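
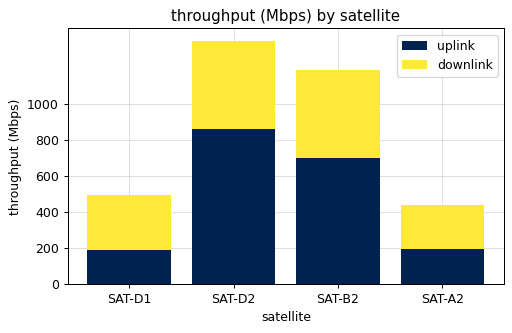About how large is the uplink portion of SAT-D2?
≈ 800

uplink top ≈ 800, bottom ≈ 0; segment ≈ 800.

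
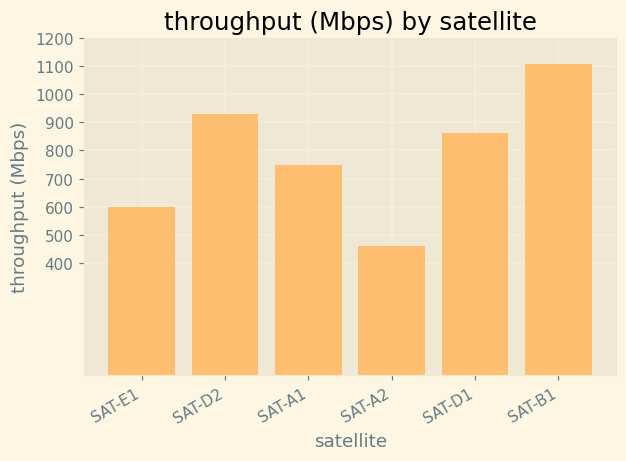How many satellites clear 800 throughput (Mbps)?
Above 800: SAT-D2, SAT-D1, SAT-B1.

3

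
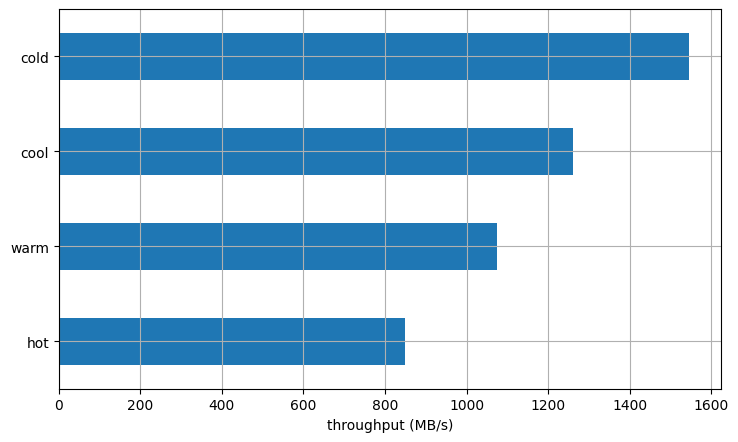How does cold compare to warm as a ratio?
cold ≈ 1600, warm ≈ 1000; 1600/1000 ≈ 1.6.

≈ 1.6×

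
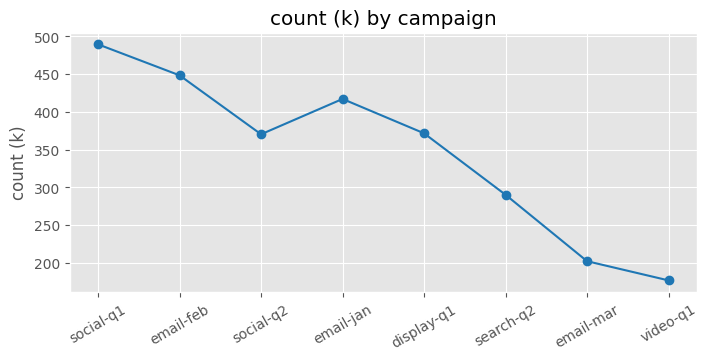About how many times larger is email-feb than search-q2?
email-feb ≈ 450, search-q2 ≈ 300; 450/300 ≈ 1.5.

≈ 1.5×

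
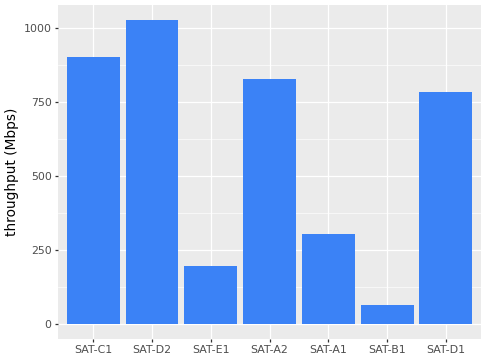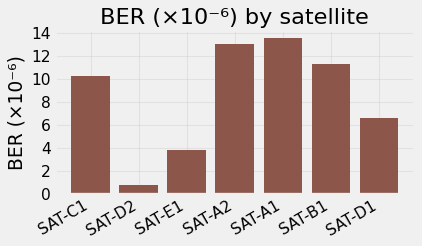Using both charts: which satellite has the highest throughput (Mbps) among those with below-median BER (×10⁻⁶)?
SAT-D2

Chart 2 median BER (×10⁻⁶) ≈ 10; below-median satellites: SAT-D2, SAT-E1, SAT-D1. Among those, SAT-D2 has the highest throughput (Mbps) (≈ 1000).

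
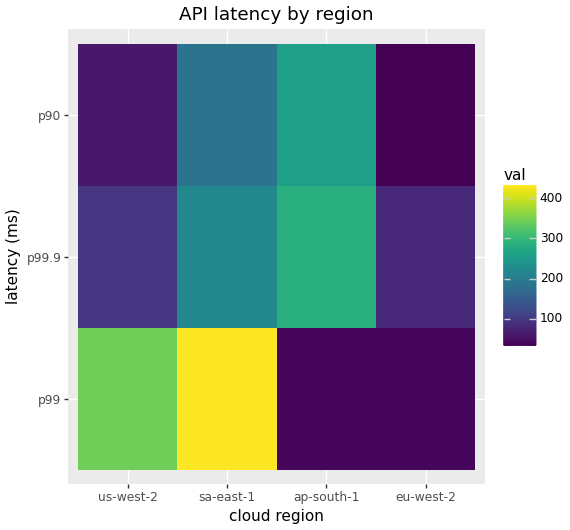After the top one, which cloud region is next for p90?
Top 3 for p90: ap-south-1 ≈ 250, sa-east-1 ≈ 200, us-west-2 ≈ 50.

sa-east-1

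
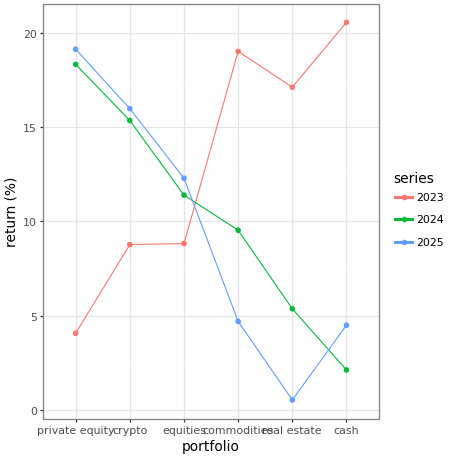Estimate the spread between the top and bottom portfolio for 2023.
≈ 16

Max cash ≈ 20, min private equity ≈ 4; range ≈ 16.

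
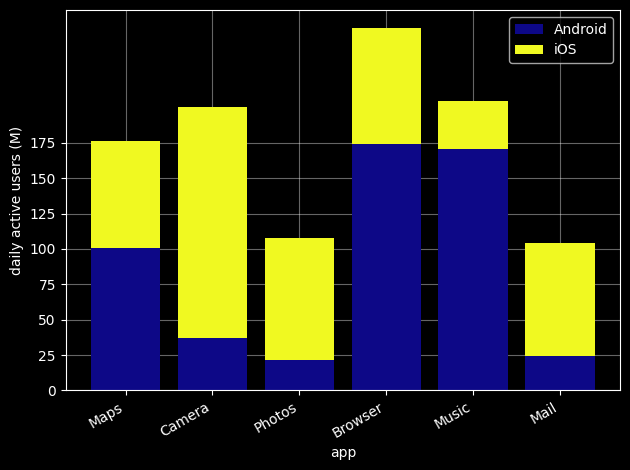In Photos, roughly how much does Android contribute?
≈ 25

Android top ≈ 25, bottom ≈ 0; segment ≈ 25.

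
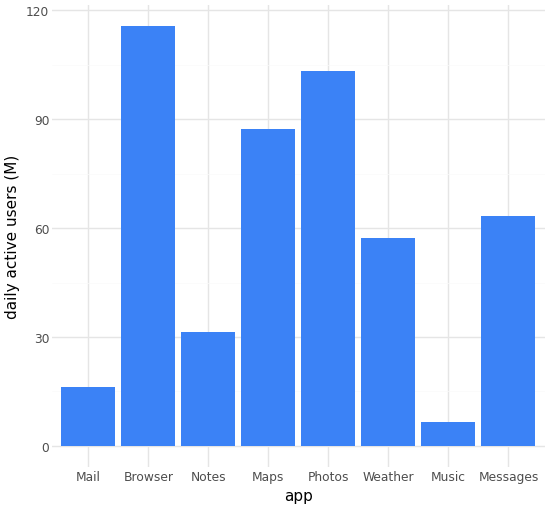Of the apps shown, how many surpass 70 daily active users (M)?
3

Above 70: Browser, Maps, Photos.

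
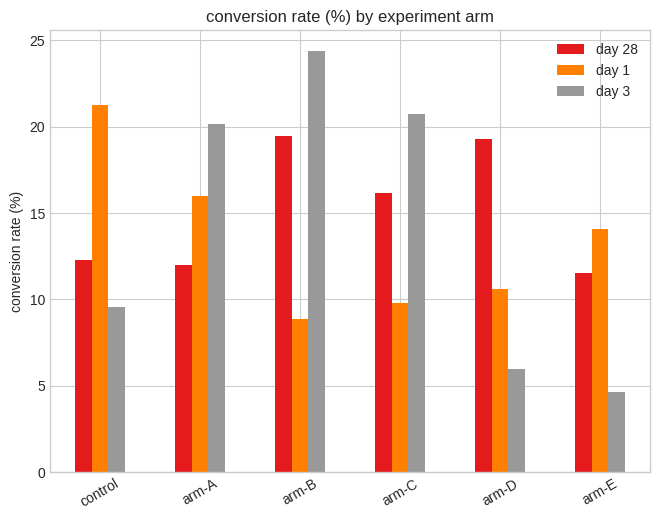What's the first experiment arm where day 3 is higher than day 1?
arm-A

control: day 3 ≈ 10 vs day 1 ≈ 20 (not yet); arm-A: day 3 ≈ 20 vs day 1 ≈ 15 (first crossover).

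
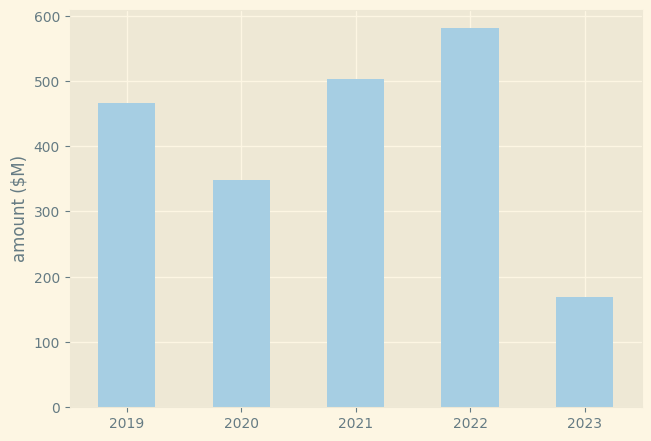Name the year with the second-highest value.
2021

Top 3: 2022 ≈ 600, 2021 ≈ 500, 2019 ≈ 450.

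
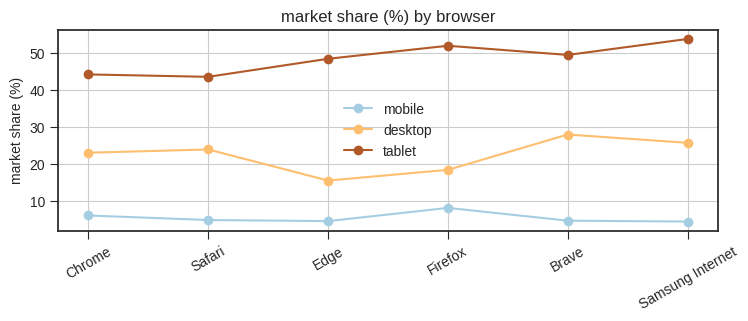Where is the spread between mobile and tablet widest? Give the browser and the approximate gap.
Samsung Internet: mobile ≈ 5, tablet ≈ 55 → gap ≈ 50. Next-largest (Brave) is only ≈ 45.

Samsung Internet, ≈ 50 %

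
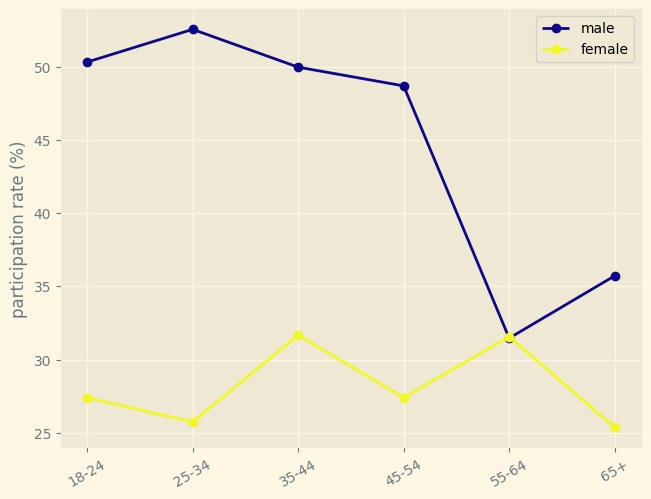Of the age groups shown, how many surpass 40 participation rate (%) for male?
4

Above 40: 18-24, 25-34, 35-44, 45-54.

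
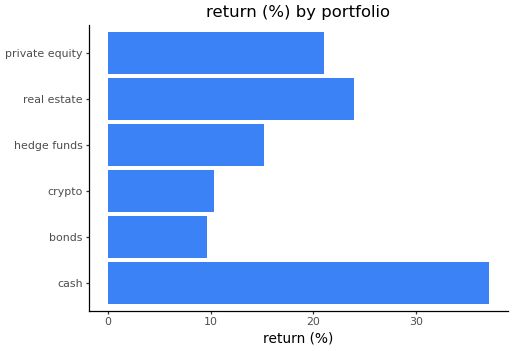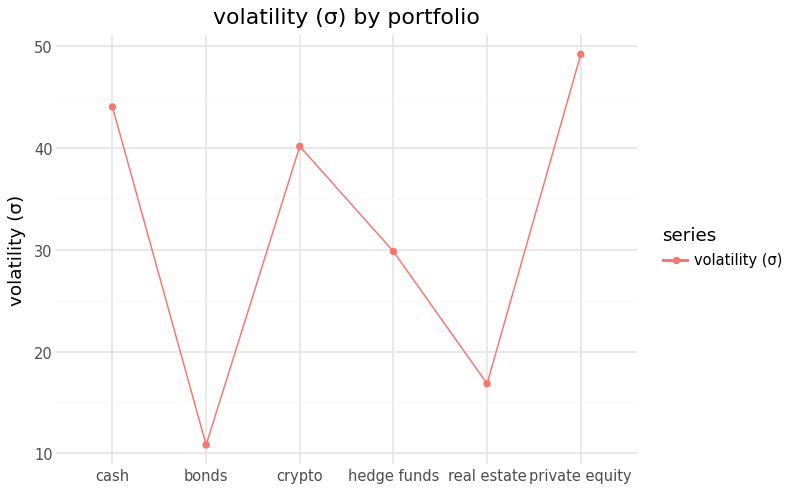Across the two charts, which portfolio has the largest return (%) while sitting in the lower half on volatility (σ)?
real estate

Chart 2 median volatility (σ) ≈ 35; below-median portfolios: bonds, hedge funds, real estate. Among those, real estate has the highest return (%) (≈ 25).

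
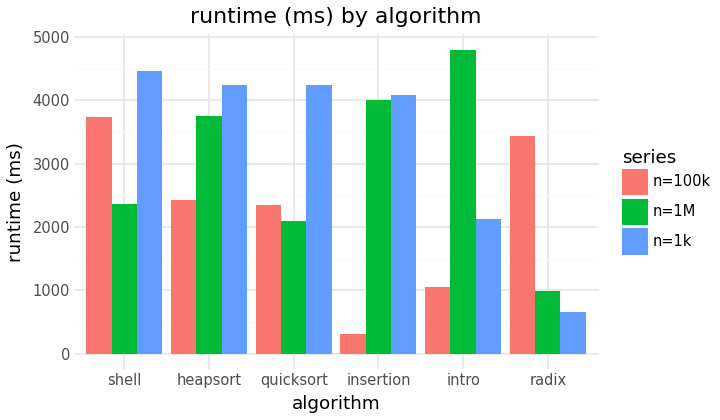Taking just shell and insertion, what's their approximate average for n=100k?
≈ 2000

(3500 + 500) / 2 ≈ 2000.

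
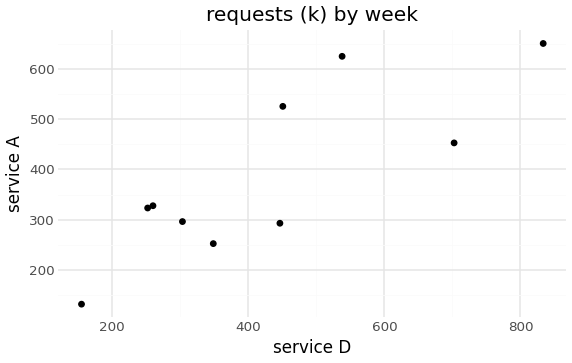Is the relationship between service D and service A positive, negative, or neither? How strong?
positive, strong

Points are positively correlated; strong (|r| ≈ 0.8).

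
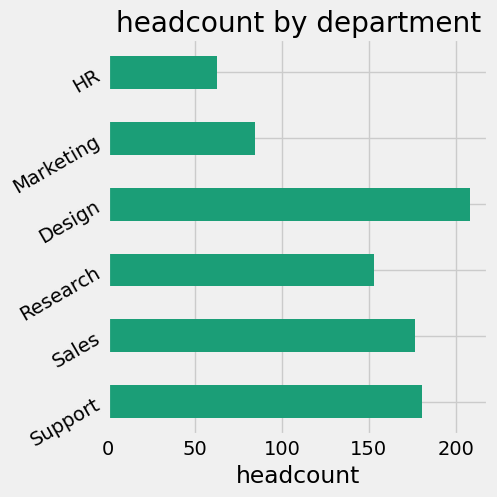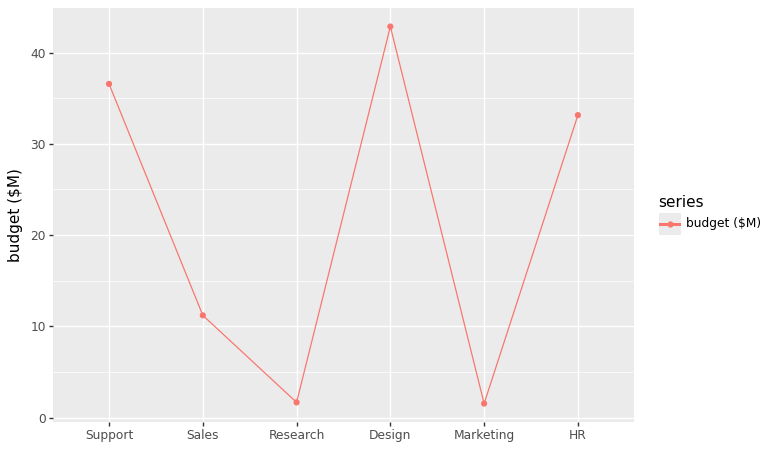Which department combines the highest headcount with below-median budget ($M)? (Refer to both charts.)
Sales

Chart 2 median budget ($M) ≈ 20; below-median departments: Sales, Research, Marketing. Among those, Sales has the highest headcount (≈ 180).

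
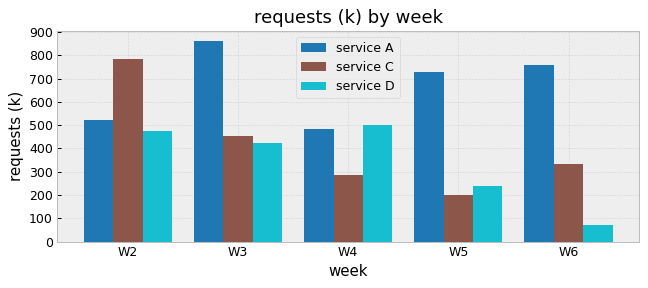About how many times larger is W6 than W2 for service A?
≈ 1.6×

W6 ≈ 800, W2 ≈ 500; 800/500 ≈ 1.6.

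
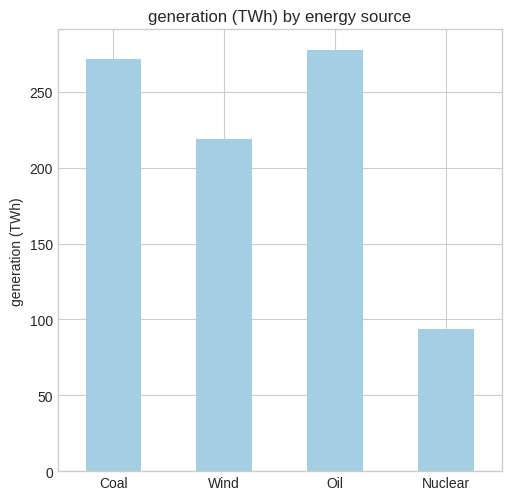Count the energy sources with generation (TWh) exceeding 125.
3

Above 125: Coal, Wind, Oil.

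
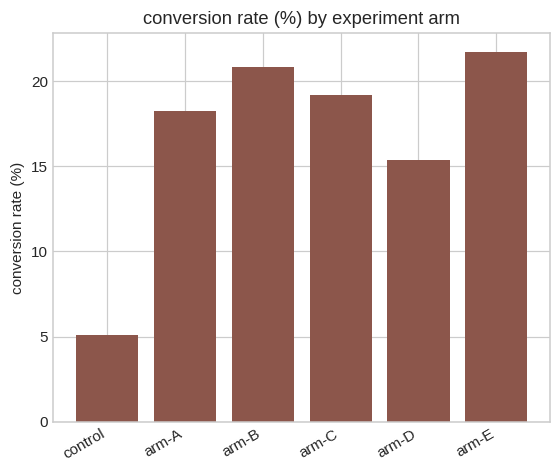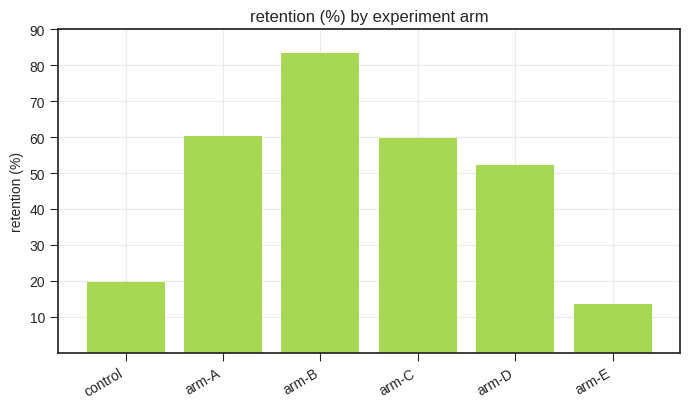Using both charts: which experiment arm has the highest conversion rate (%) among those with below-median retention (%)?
arm-E

Chart 2 median retention (%) ≈ 60; below-median experiment arms: control, arm-D, arm-E. Among those, arm-E has the highest conversion rate (%) (≈ 22).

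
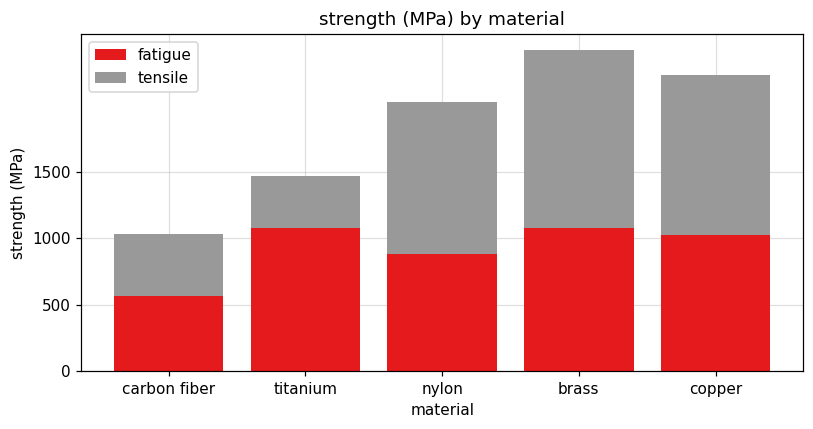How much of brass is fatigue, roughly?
≈ 1000

fatigue top ≈ 1000, bottom ≈ 0; segment ≈ 1000.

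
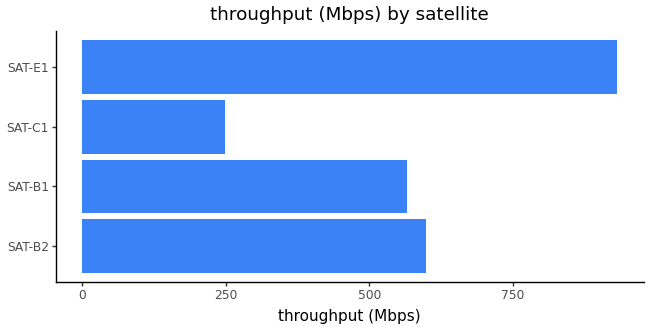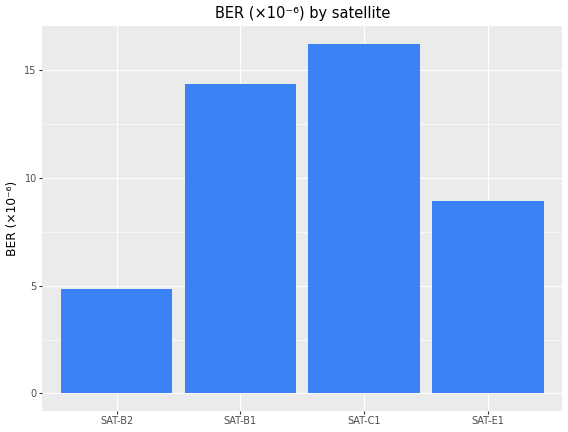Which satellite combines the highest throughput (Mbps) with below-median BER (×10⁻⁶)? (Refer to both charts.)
SAT-E1

Chart 2 median BER (×10⁻⁶) ≈ 12; below-median satellites: SAT-B2, SAT-E1. Among those, SAT-E1 has the highest throughput (Mbps) (≈ 900).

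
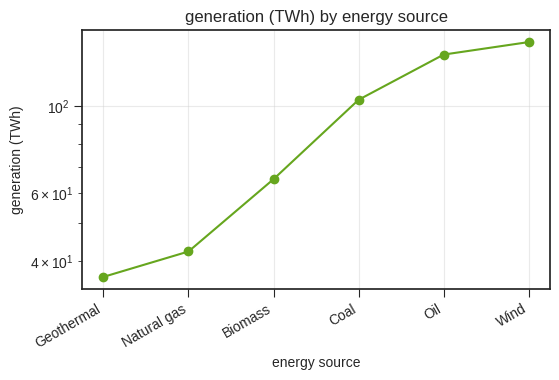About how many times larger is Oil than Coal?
≈ 1.4×

Oil ≈ 140, Coal ≈ 100; 140/100 ≈ 1.4.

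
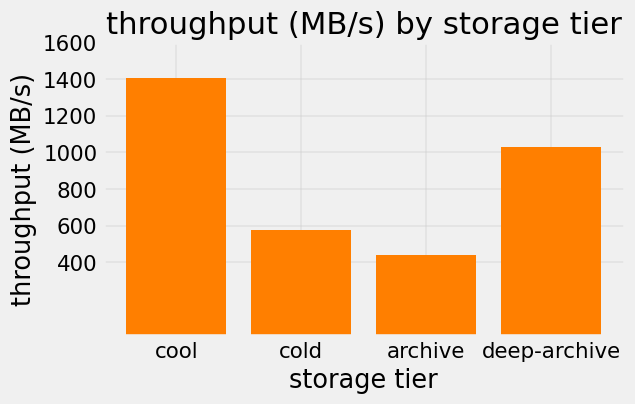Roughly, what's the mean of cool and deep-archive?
≈ 1200

(1400 + 1000) / 2 ≈ 1200.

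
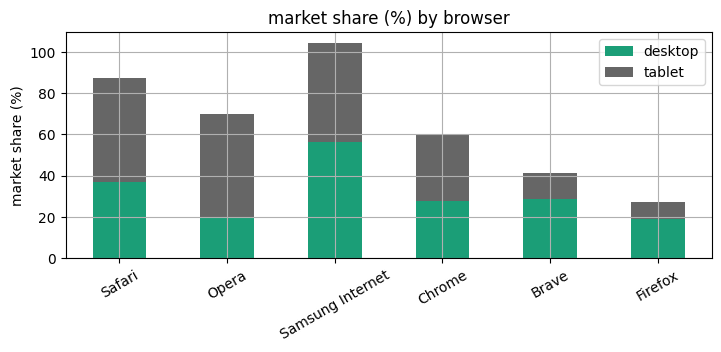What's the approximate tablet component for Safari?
≈ 50

tablet top ≈ 90, bottom ≈ 40; segment ≈ 50.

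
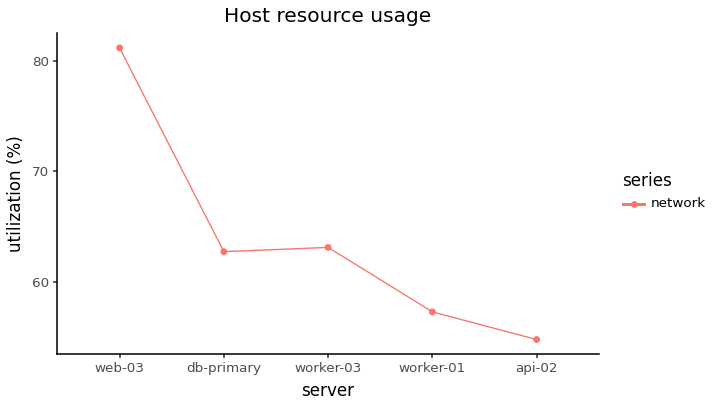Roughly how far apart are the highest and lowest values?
Max web-03 ≈ 80, min api-02 ≈ 55; range ≈ 25.

≈ 25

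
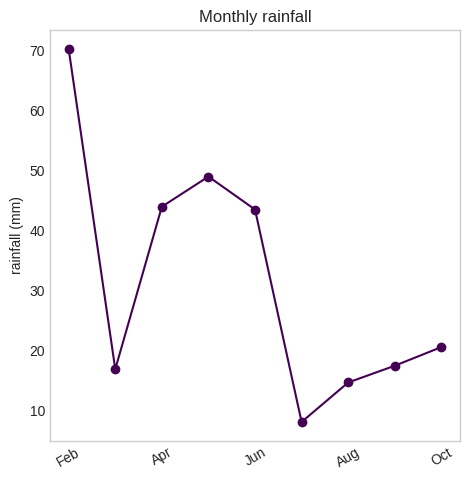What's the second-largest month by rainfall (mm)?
May

Top 3: Feb ≈ 70, May ≈ 50, Apr ≈ 40.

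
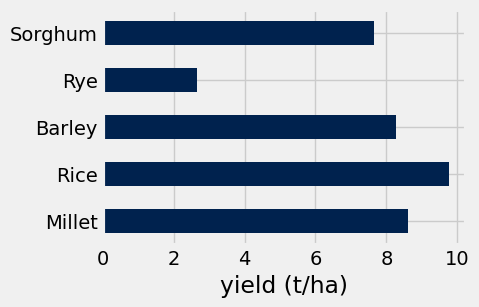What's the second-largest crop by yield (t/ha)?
Millet

Top 3: Rice ≈ 10, Millet ≈ 9, Barley ≈ 8.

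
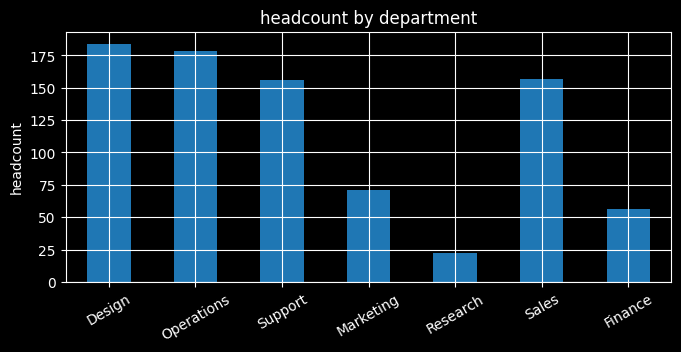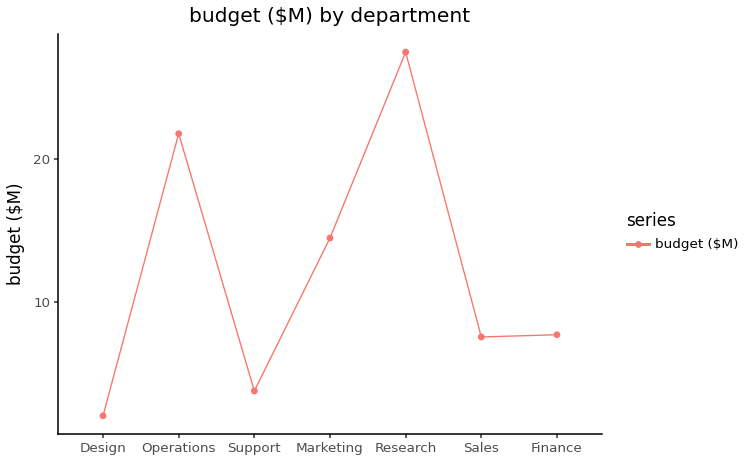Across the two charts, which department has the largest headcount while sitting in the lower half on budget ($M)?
Design

Chart 2 median budget ($M) ≈ 10; below-median departments: Design, Support, Sales. Among those, Design has the highest headcount (≈ 180).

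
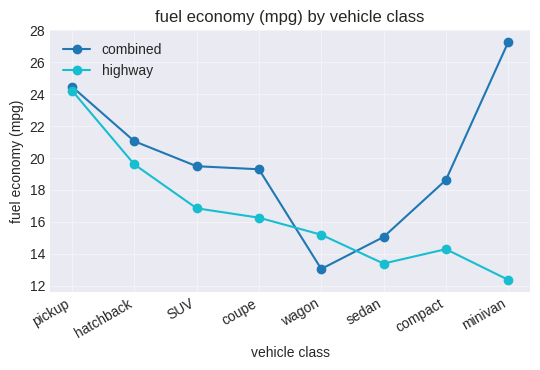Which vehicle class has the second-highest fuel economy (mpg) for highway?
Top 3 for highway: pickup ≈ 24, hatchback ≈ 20, SUV ≈ 16.

hatchback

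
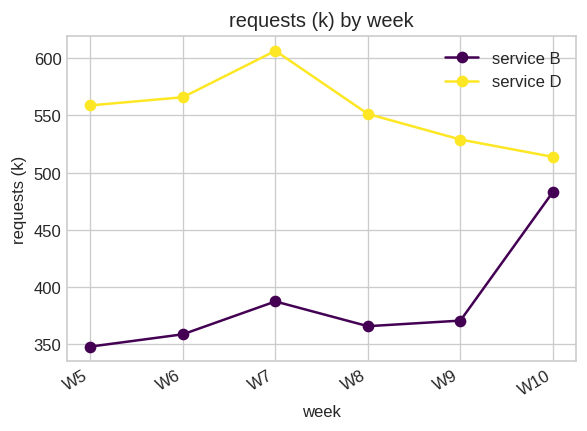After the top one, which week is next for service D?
Top 3 for service D: W7 ≈ 600, W6 ≈ 575, W5 ≈ 550.

W6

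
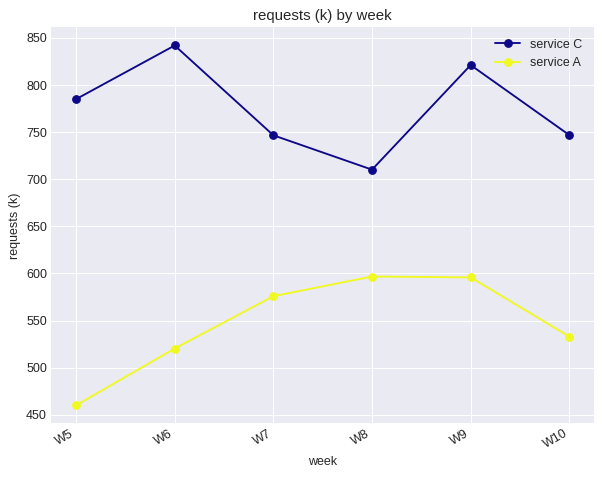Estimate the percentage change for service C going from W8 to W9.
W8 ≈ 700, W9 ≈ 800; (800 − 700) / 700 ≈ +14.3%.

≈ +14.3%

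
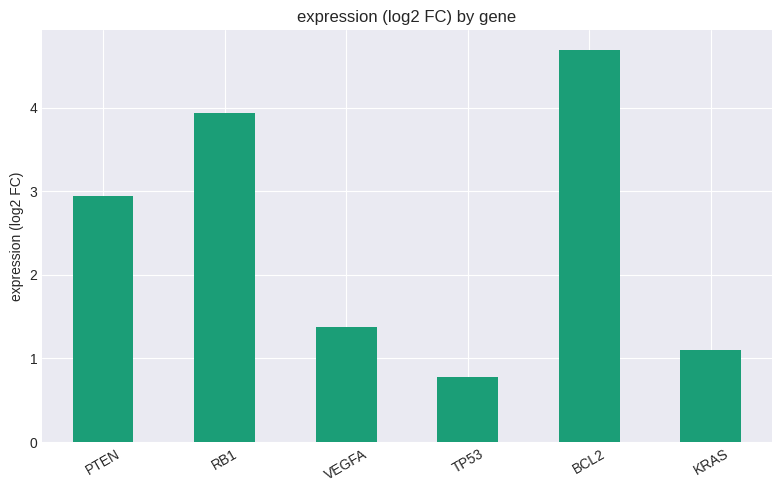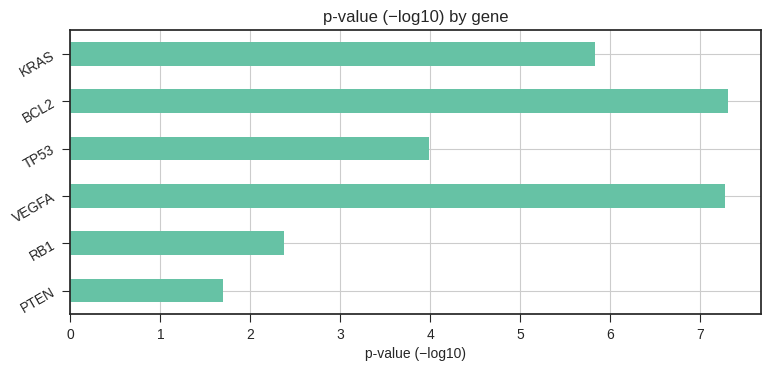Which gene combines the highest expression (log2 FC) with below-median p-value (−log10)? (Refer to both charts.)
Chart 2 median p-value (−log10) ≈ 5; below-median genes: PTEN, RB1, TP53. Among those, RB1 has the highest expression (log2 FC) (≈ 4).

RB1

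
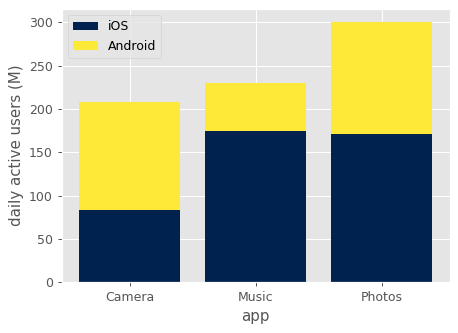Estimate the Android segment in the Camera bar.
≈ 100

Android top ≈ 200, bottom ≈ 100; segment ≈ 100.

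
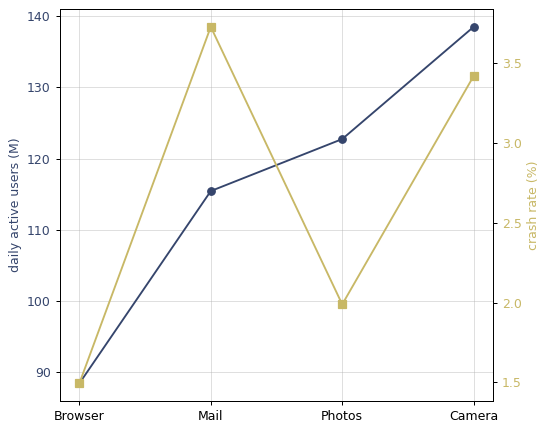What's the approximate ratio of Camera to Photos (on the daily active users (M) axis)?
≈ 1.12×

Camera ≈ 140, Photos ≈ 125; 140/125 ≈ 1.12.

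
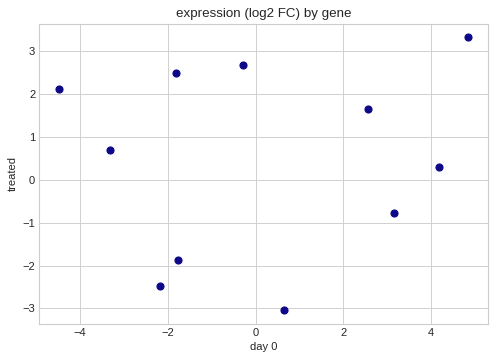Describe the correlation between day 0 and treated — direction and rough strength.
no clear correlation

Points are roughly uncorrelated; weak (|r| ≈ 0.1).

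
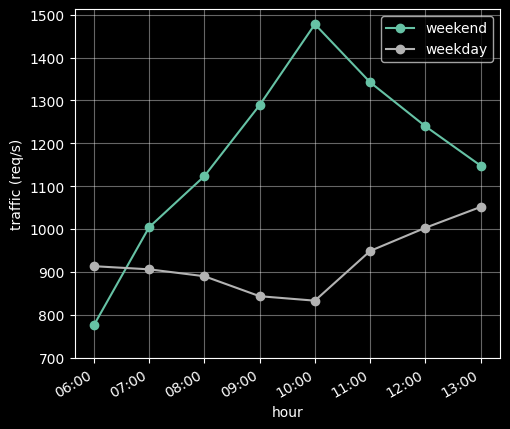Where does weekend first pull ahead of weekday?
06:00: weekend ≈ 800 vs weekday ≈ 900 (not yet); 07:00: weekend ≈ 1000 vs weekday ≈ 900 (first crossover).

07:00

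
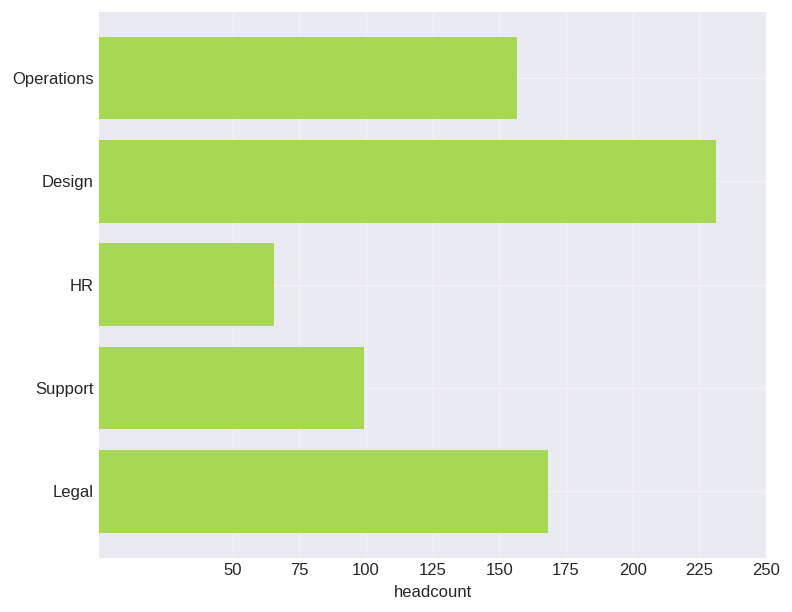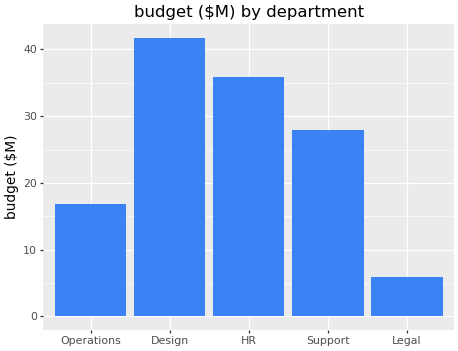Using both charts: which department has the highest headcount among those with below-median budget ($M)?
Chart 2 median budget ($M) ≈ 30; below-median departments: Operations, Legal. Among those, Legal has the highest headcount (≈ 175).

Legal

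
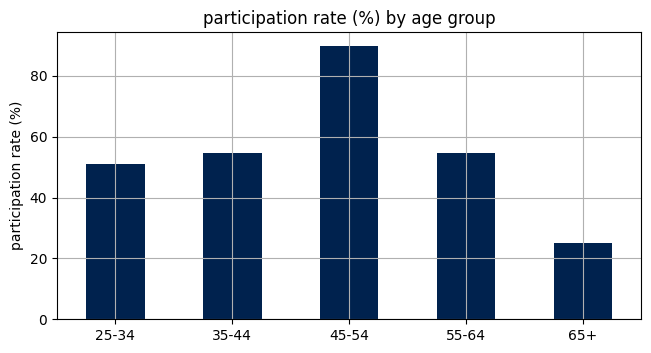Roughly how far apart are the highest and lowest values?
≈ 60

Max 45-54 ≈ 90, min 65+ ≈ 30; range ≈ 60.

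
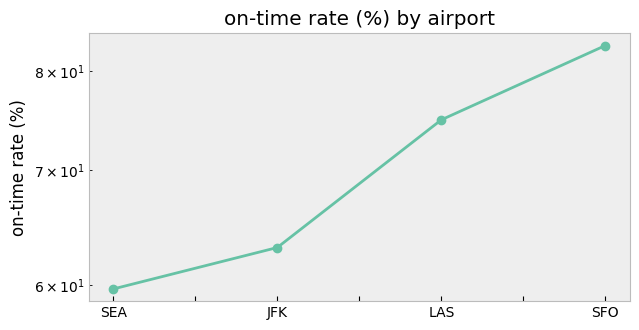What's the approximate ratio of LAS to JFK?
LAS ≈ 74, JFK ≈ 64; 74/64 ≈ 1.16.

≈ 1.16×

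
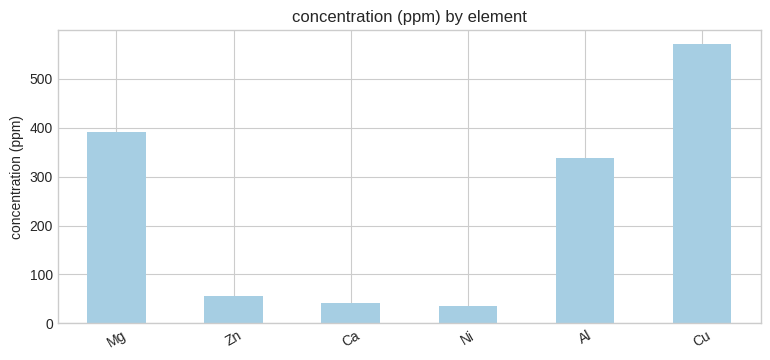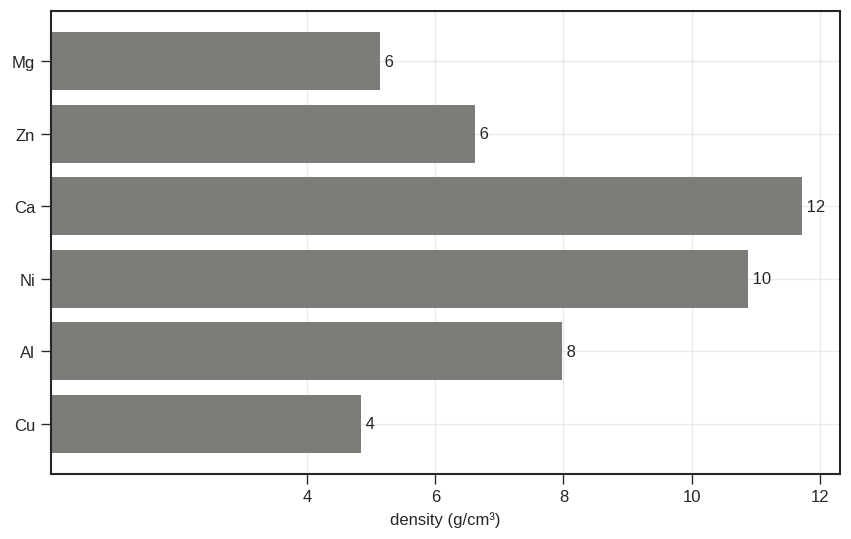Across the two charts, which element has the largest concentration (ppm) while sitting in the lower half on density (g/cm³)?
Cu

Chart 2 median density (g/cm³) ≈ 8; below-median elements: Mg, Zn, Cu. Among those, Cu has the highest concentration (ppm) (≈ 600).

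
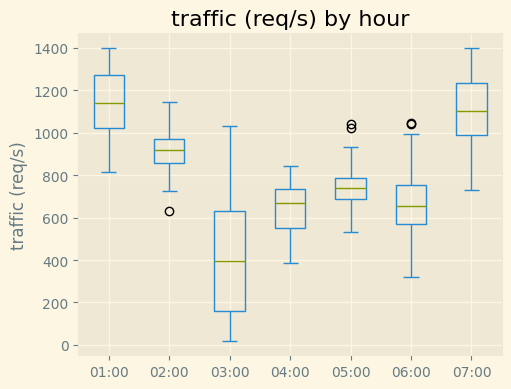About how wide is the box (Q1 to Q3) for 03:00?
Q3 ≈ 600, Q1 ≈ 200; IQR ≈ 400.

≈ 400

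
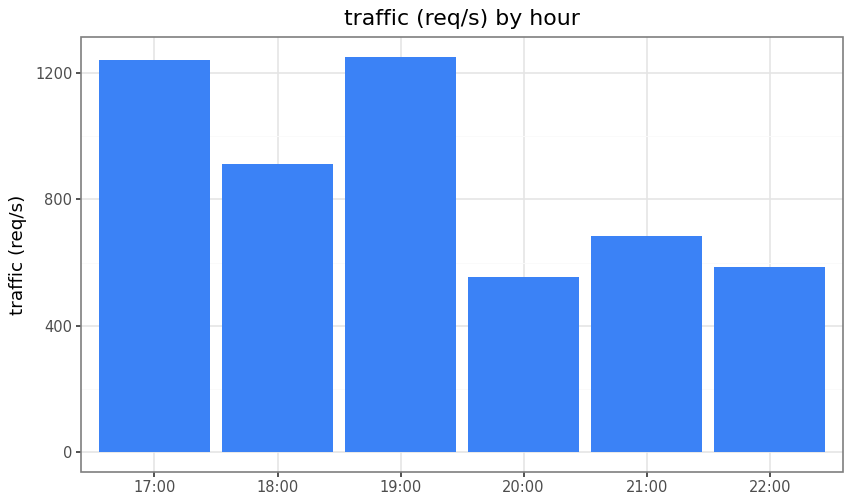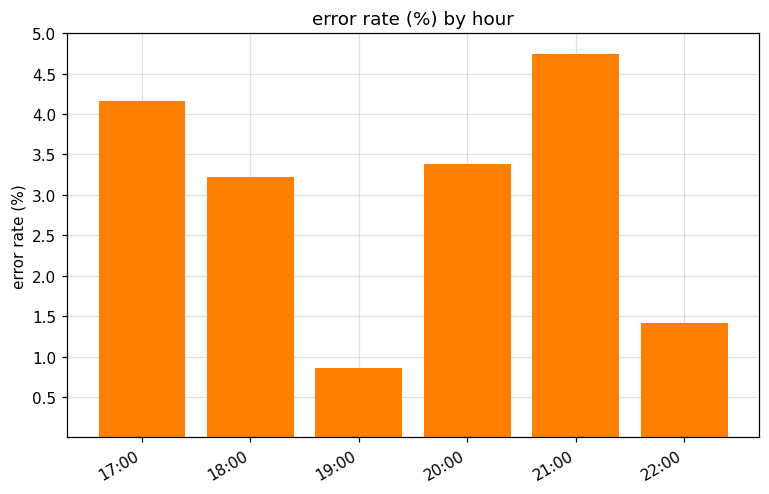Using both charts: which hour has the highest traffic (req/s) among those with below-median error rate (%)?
Chart 2 median error rate (%) ≈ 3.5; below-median hours: 18:00, 19:00, 22:00. Among those, 19:00 has the highest traffic (req/s) (≈ 1200).

19:00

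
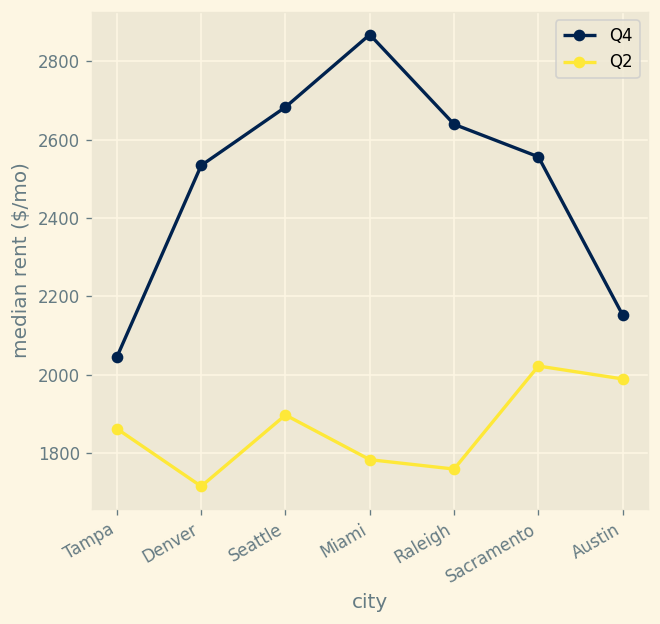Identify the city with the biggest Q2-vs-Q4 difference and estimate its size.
Miami: Q2 ≈ 1800, Q4 ≈ 2900 → gap ≈ 1100. Next-largest (Raleigh) is only ≈ 800.

Miami, ≈ 1100 $/mo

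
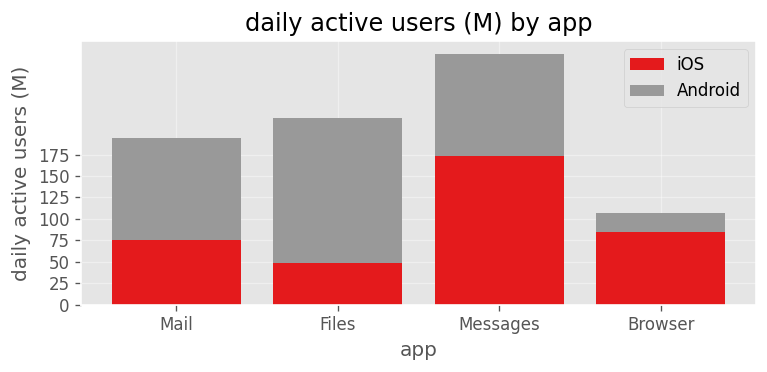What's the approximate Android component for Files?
≈ 175

Android top ≈ 225, bottom ≈ 50; segment ≈ 175.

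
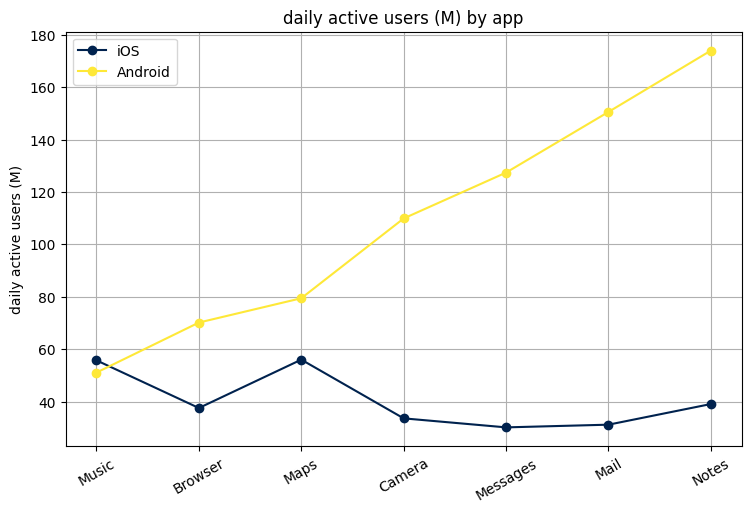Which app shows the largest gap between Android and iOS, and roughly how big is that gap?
Notes, ≈ 140 M

Notes: Android ≈ 180, iOS ≈ 40 → gap ≈ 140. Next-largest (Mail) is only ≈ 120.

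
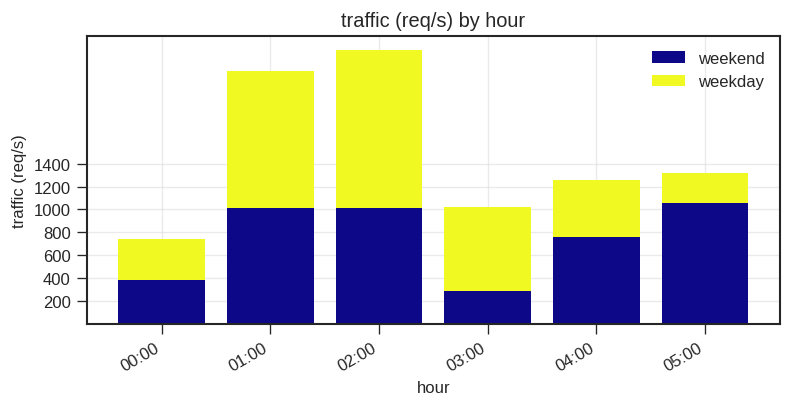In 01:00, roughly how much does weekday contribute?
≈ 1200

weekday top ≈ 2200, bottom ≈ 1000; segment ≈ 1200.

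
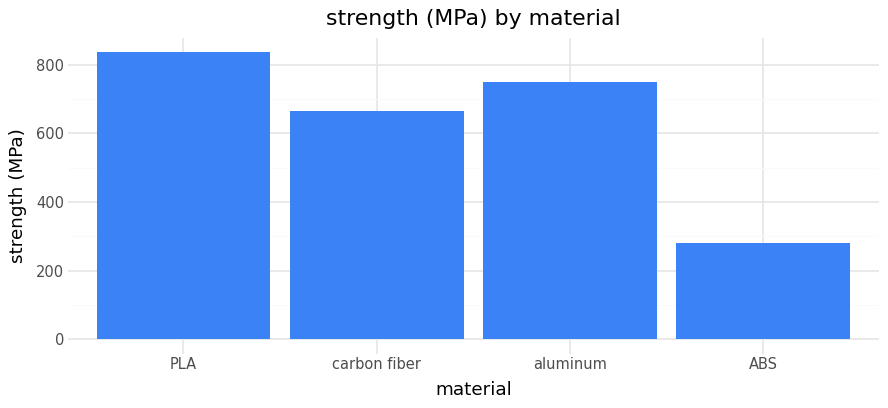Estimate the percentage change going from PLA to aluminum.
≈ -12.5%

PLA ≈ 800, aluminum ≈ 700; (700 − 800) / 800 ≈ -12.5%.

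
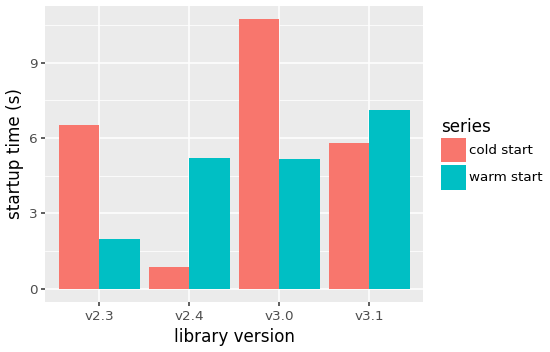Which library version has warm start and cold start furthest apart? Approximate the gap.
v3.0, ≈ 6 s

v3.0: warm start ≈ 5, cold start ≈ 11 → gap ≈ 6. Next-largest (v2.3) is only ≈ 5.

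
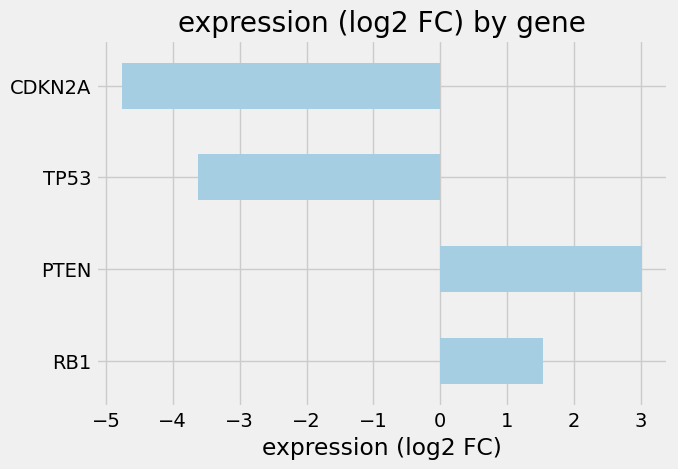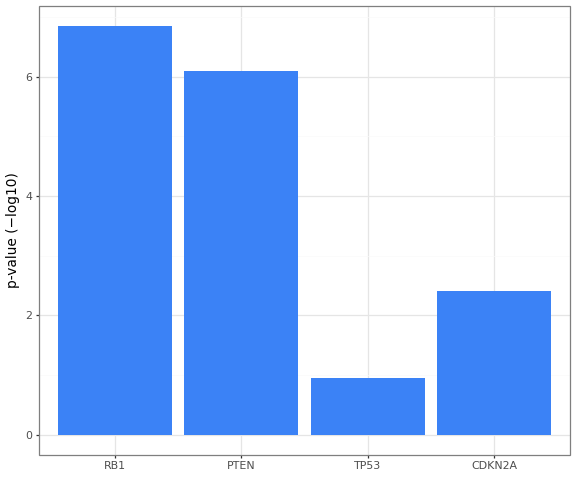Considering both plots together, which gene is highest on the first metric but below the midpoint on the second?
TP53

Chart 2 median p-value (−log10) ≈ 4; below-median genes: TP53, CDKN2A. Among those, TP53 has the highest expression (log2 FC) (≈ -3.5).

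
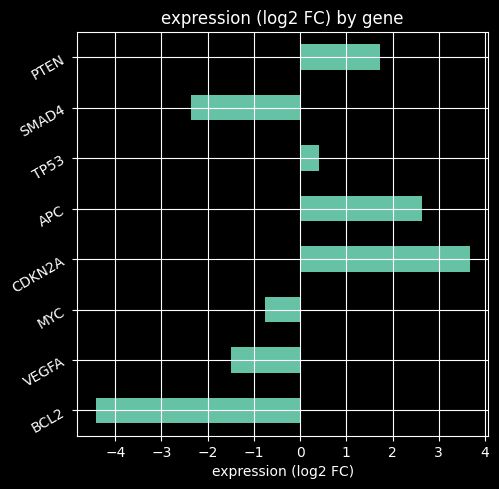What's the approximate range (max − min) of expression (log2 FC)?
Max CDKN2A ≈ 4, min BCL2 ≈ -4; range ≈ 8.

≈ 8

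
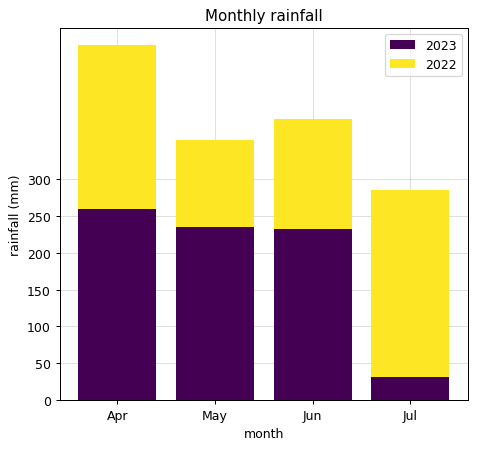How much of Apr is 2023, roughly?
≈ 250

2023 top ≈ 250, bottom ≈ 0; segment ≈ 250.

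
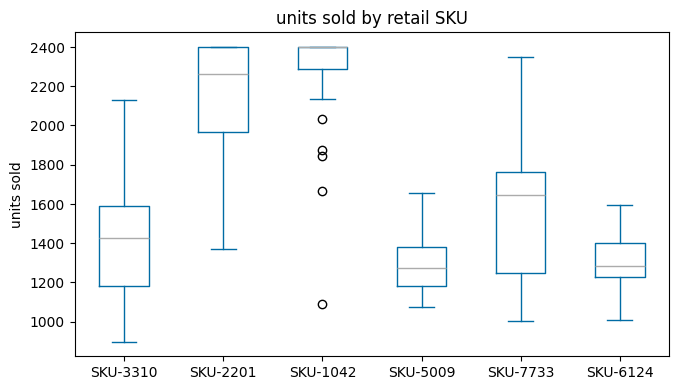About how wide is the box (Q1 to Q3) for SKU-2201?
Q3 ≈ 2400, Q1 ≈ 2000; IQR ≈ 400.

≈ 400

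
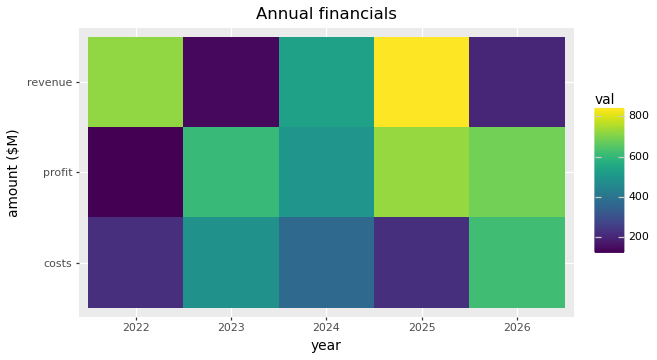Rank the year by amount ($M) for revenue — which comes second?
2022

Top 3 for revenue: 2025 ≈ 800, 2022 ≈ 700, 2024 ≈ 500.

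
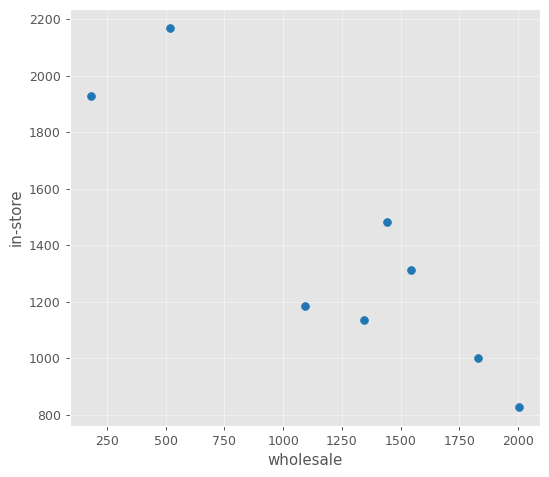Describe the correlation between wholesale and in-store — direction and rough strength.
Points are negatively correlated; strong (|r| ≈ 0.9).

negative, strong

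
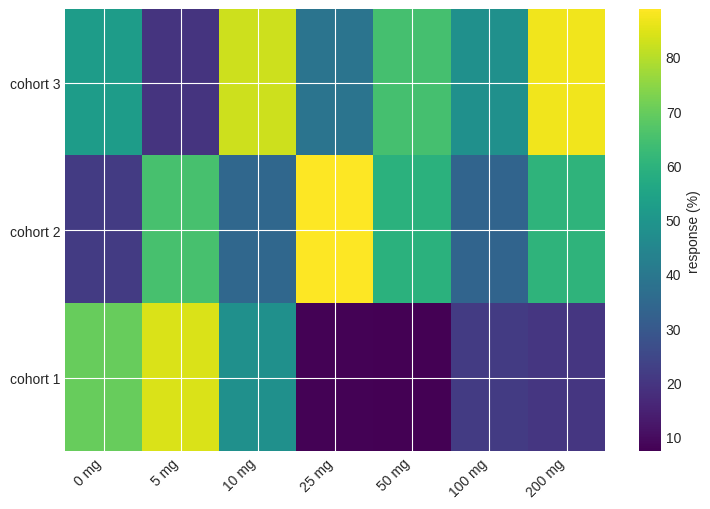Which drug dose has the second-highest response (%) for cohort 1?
Top 3 for cohort 1: 5 mg ≈ 80, 0 mg ≈ 70, 10 mg ≈ 50.

0 mg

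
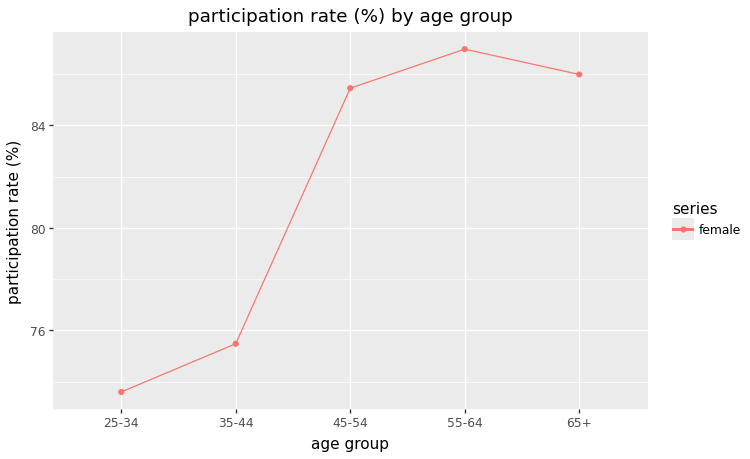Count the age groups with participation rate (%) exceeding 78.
3

Above 78: 45-54, 55-64, 65+.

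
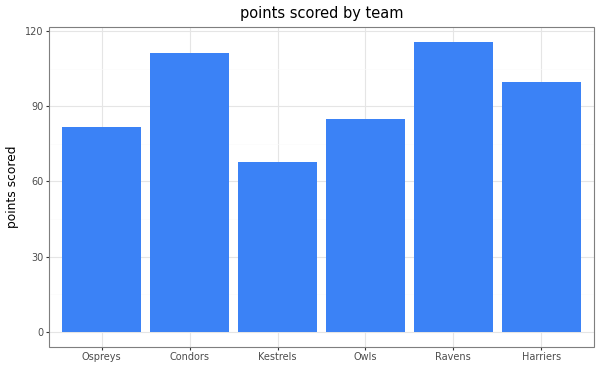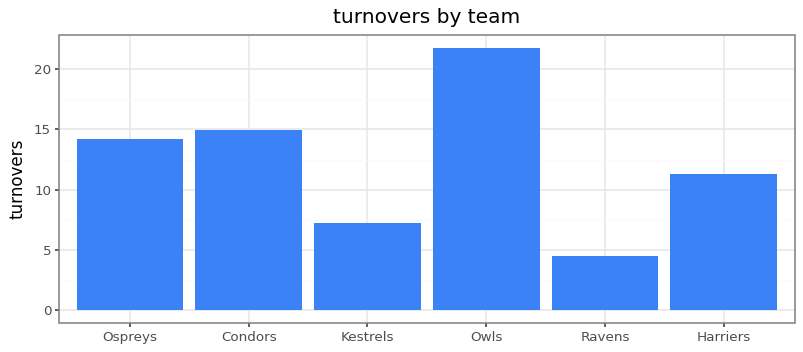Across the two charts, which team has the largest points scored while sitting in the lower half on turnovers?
Ravens

Chart 2 median turnovers ≈ 12; below-median teams: Kestrels, Ravens, Harriers. Among those, Ravens has the highest points scored (≈ 120).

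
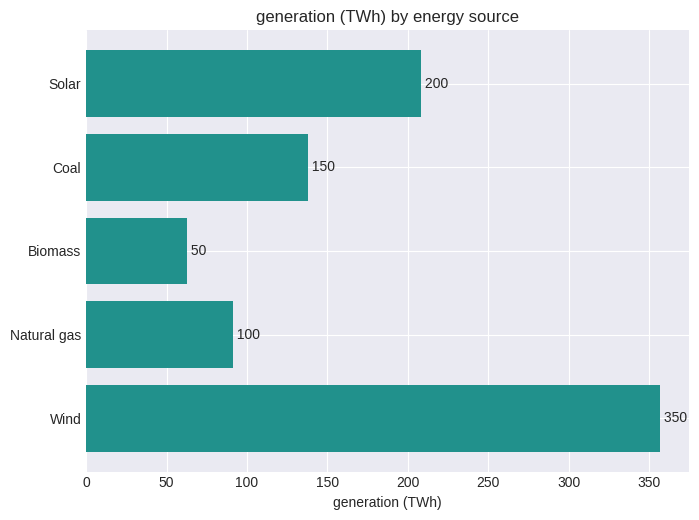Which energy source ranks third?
Coal

Top 4: Wind ≈ 350, Solar ≈ 200, Coal ≈ 150, Natural gas ≈ 100.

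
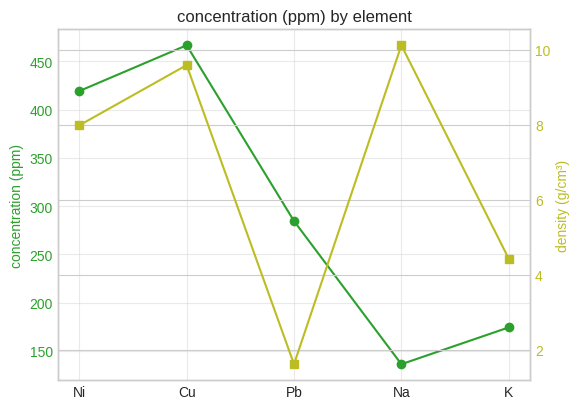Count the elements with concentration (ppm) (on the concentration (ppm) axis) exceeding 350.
2

Above 350: Ni, Cu.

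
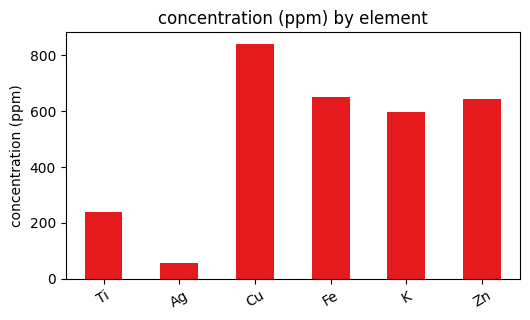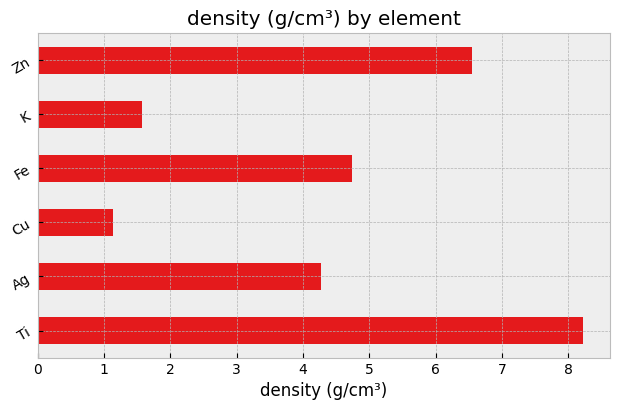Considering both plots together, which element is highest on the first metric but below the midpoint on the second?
Cu

Chart 2 median density (g/cm³) ≈ 5; below-median elements: Ag, Cu, K. Among those, Cu has the highest concentration (ppm) (≈ 800).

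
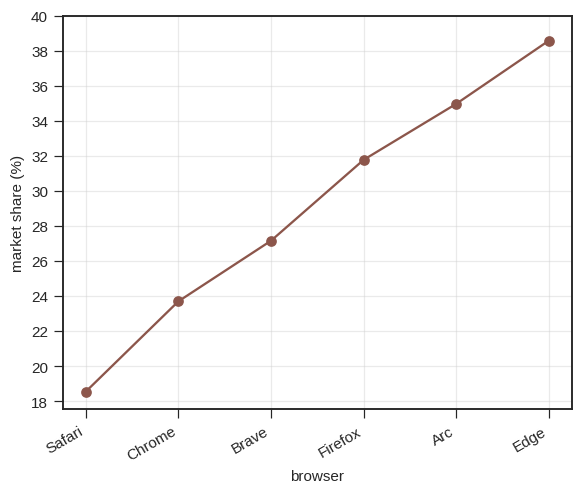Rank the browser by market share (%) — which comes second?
Top 3: Edge ≈ 38, Arc ≈ 34, Firefox ≈ 32.

Arc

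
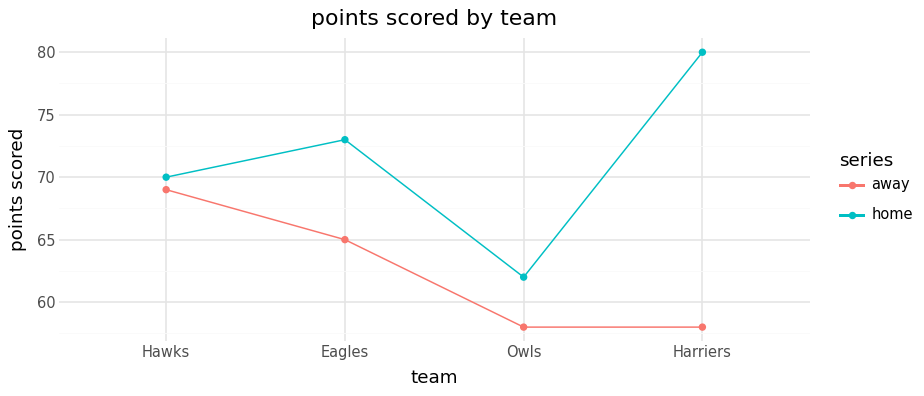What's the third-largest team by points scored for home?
Hawks

Top 4 for home: Harriers ≈ 80, Eagles ≈ 72, Hawks ≈ 70, Owls ≈ 62.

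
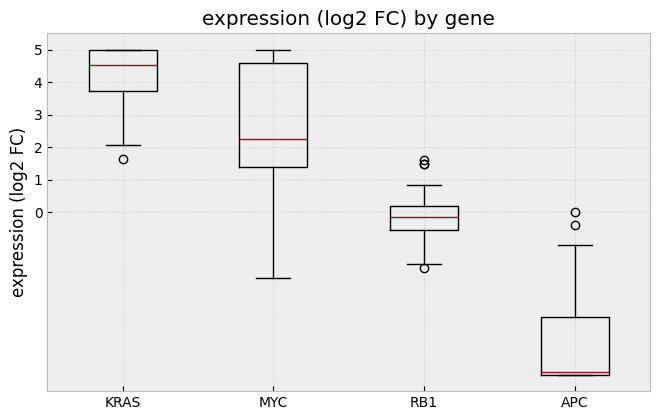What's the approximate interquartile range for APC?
≈ 2

Q3 ≈ -3, Q1 ≈ -5; IQR ≈ 2.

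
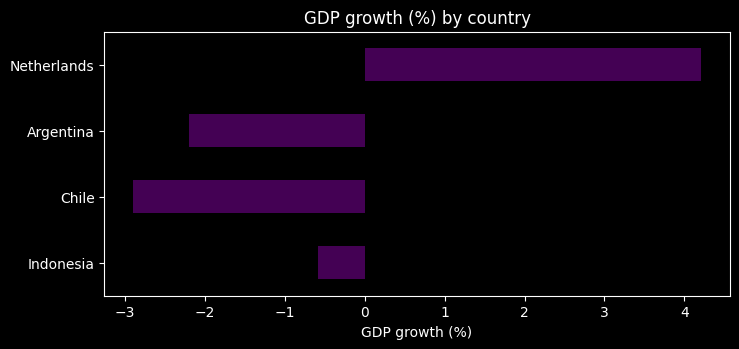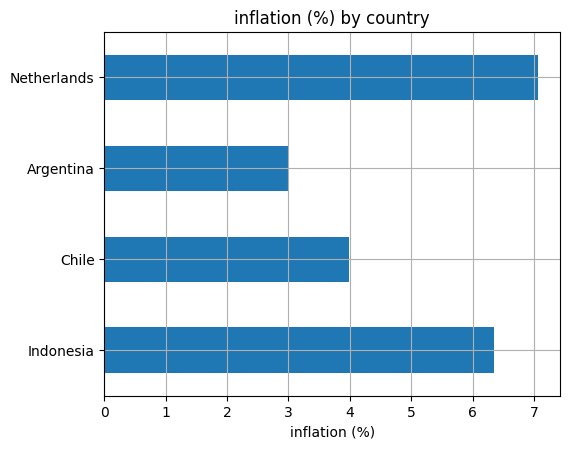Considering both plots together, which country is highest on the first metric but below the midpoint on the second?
Argentina

Chart 2 median inflation (%) ≈ 5; below-median countries: Chile, Argentina. Among those, Argentina has the highest GDP growth (%) (≈ -2).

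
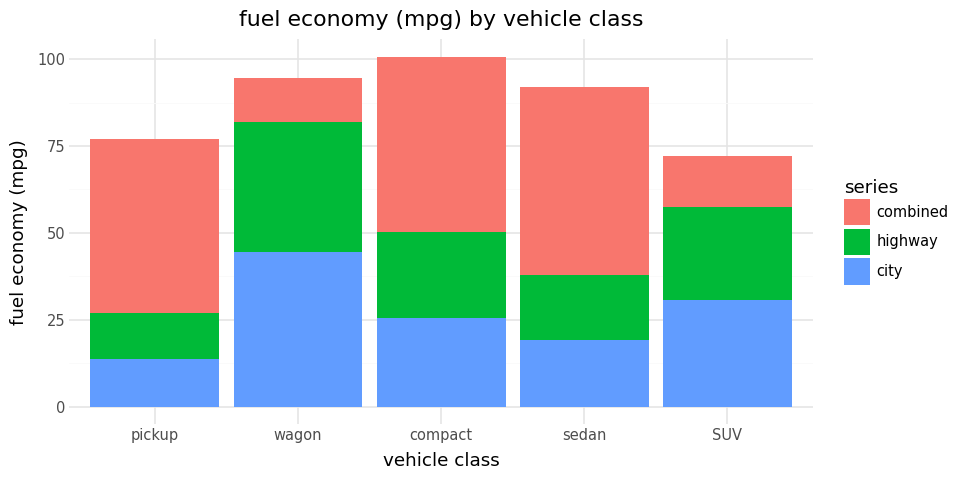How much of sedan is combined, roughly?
≈ 50

combined top ≈ 90, bottom ≈ 40; segment ≈ 50.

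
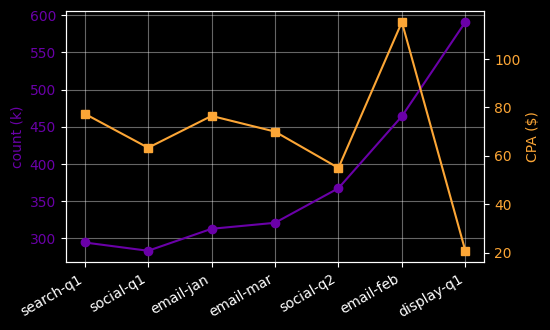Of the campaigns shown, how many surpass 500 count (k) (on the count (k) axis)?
Above 500: display-q1.

1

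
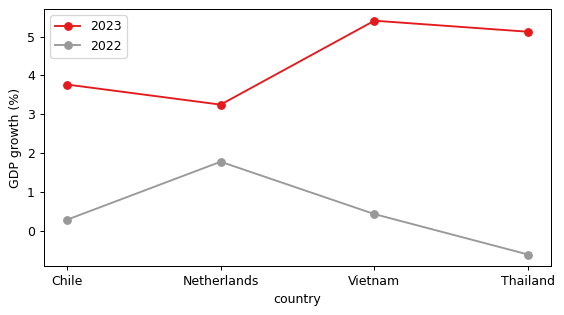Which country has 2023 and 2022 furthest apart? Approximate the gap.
Thailand: 2023 ≈ 5, 2022 ≈ -1 → gap ≈ 6. Next-largest (Vietnam) is only ≈ 5.

Thailand, ≈ 6 %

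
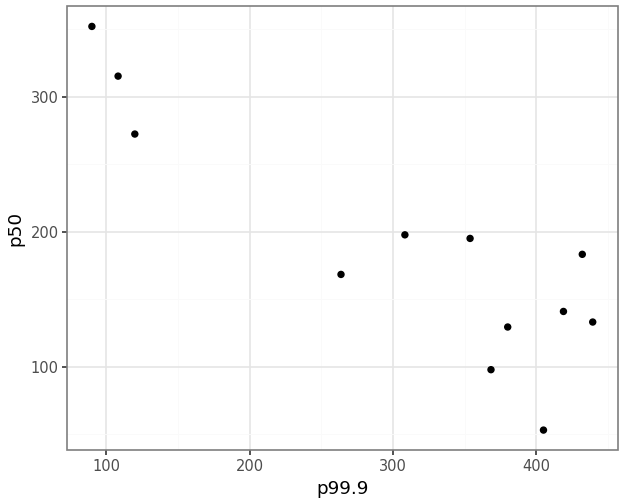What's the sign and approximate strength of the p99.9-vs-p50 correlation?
Points are negatively correlated; strong (|r| ≈ 0.9).

negative, strong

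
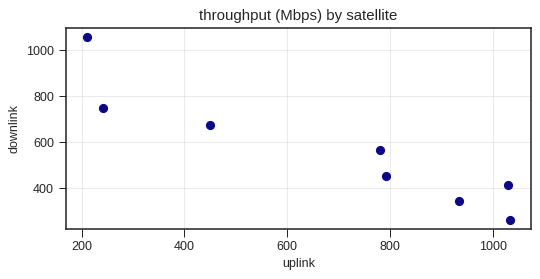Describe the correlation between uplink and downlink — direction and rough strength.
Points are negatively correlated; strong (|r| ≈ 0.9).

negative, strong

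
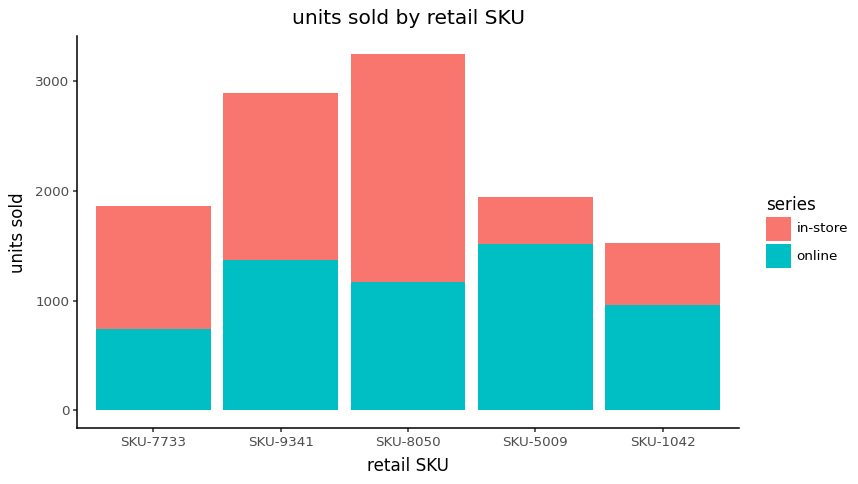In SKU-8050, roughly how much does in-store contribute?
in-store top ≈ 3000, bottom ≈ 1000; segment ≈ 2000.

≈ 2000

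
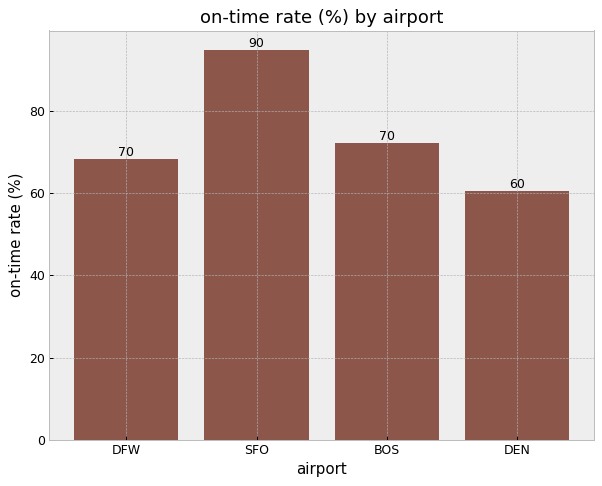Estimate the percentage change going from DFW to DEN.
≈ -14.3%

DFW ≈ 70, DEN ≈ 60; (60 − 70) / 70 ≈ -14.3%.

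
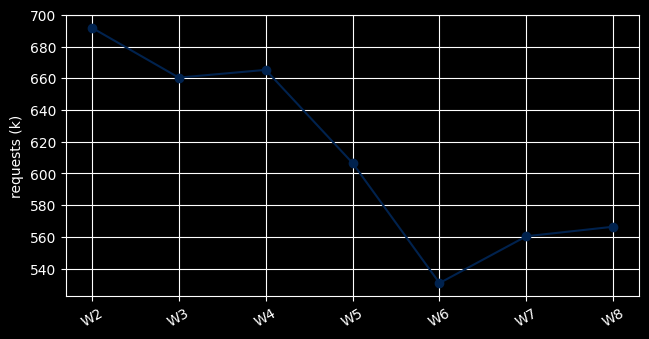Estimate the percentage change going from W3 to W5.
W3 ≈ 660, W5 ≈ 600; (600 − 660) / 660 ≈ -9.1%.

≈ -9.1%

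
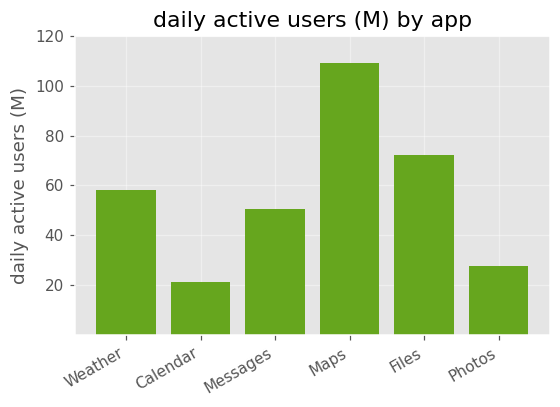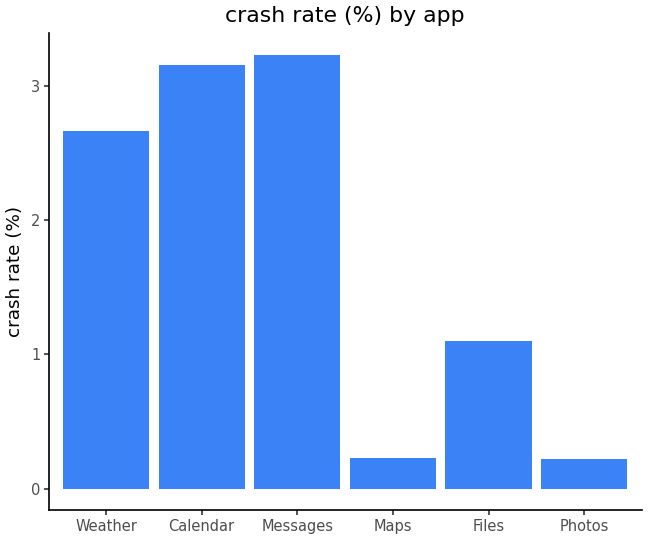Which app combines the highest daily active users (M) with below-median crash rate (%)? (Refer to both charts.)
Maps

Chart 2 median crash rate (%) ≈ 2; below-median apps: Maps, Files, Photos. Among those, Maps has the highest daily active users (M) (≈ 100).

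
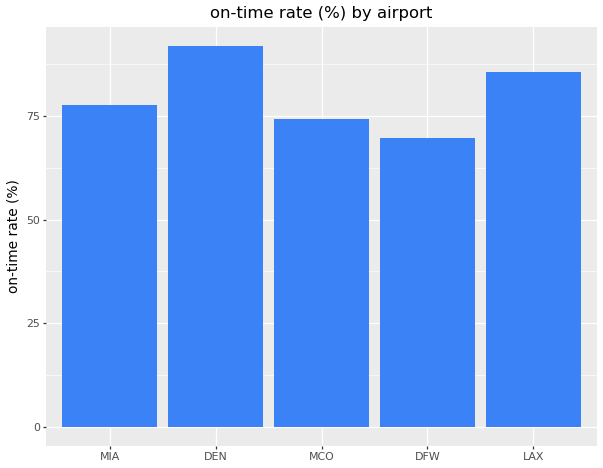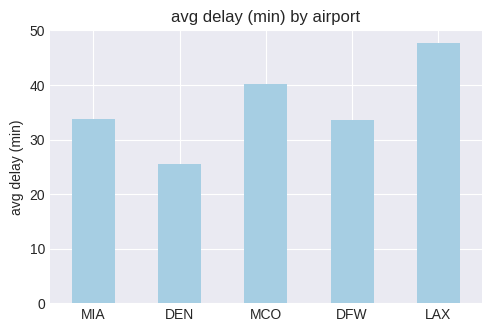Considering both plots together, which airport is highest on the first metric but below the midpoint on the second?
DEN

Chart 2 median avg delay (min) ≈ 35; below-median airports: DEN, DFW. Among those, DEN has the highest on-time rate (%) (≈ 90).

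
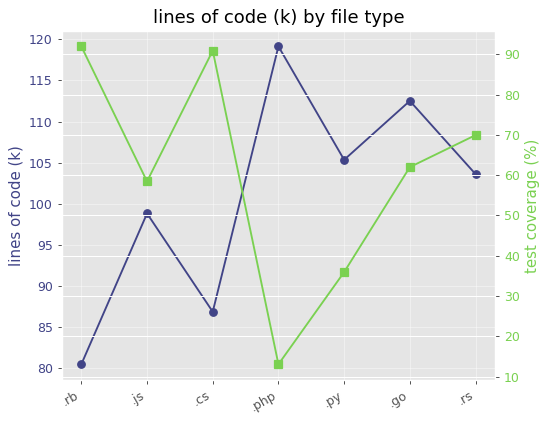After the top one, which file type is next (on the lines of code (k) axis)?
Top 3 (on the lines of code (k) axis): .php ≈ 120, .go ≈ 115, .py ≈ 105.

.go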